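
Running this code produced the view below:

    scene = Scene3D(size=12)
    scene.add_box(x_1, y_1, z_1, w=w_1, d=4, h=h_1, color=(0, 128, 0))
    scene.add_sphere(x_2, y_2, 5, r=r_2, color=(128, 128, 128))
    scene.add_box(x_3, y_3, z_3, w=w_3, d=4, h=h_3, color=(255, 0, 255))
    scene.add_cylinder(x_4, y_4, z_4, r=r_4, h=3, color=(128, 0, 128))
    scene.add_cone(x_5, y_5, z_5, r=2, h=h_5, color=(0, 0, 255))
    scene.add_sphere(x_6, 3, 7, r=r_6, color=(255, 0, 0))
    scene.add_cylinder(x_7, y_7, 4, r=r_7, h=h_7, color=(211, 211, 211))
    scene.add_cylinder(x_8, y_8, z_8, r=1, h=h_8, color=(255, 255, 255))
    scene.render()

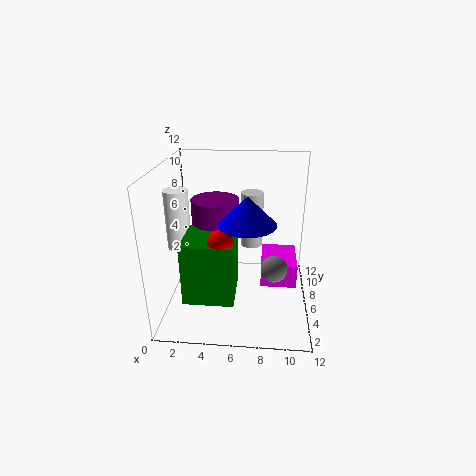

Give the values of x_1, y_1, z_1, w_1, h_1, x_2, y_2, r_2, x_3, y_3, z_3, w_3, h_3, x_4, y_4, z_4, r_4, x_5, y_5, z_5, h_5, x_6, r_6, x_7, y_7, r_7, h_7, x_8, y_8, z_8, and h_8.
x_1 = 2, y_1 = 2, z_1 = 2, w_1 = 4, h_1 = 5, x_2 = 9, y_2 = 3, r_2 = 1, x_3 = 8, y_3 = 5, z_3 = 2, w_3 = 3, h_3 = 2, x_4 = 4, y_4 = 7, z_4 = 6, r_4 = 2, x_5 = 7, y_5 = 2, z_5 = 9, h_5 = 2, x_6 = 5, r_6 = 1, x_7 = 7, y_7 = 9, r_7 = 1, h_7 = 5, x_8 = 1, y_8 = 6, z_8 = 5, h_8 = 5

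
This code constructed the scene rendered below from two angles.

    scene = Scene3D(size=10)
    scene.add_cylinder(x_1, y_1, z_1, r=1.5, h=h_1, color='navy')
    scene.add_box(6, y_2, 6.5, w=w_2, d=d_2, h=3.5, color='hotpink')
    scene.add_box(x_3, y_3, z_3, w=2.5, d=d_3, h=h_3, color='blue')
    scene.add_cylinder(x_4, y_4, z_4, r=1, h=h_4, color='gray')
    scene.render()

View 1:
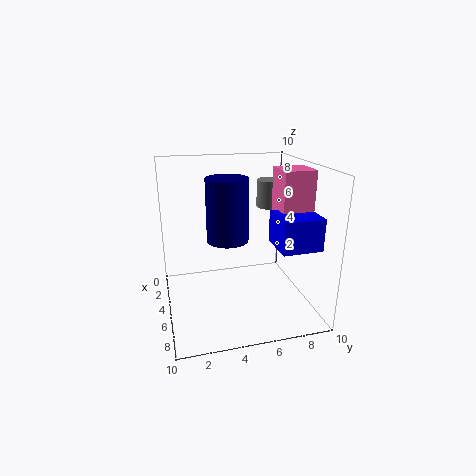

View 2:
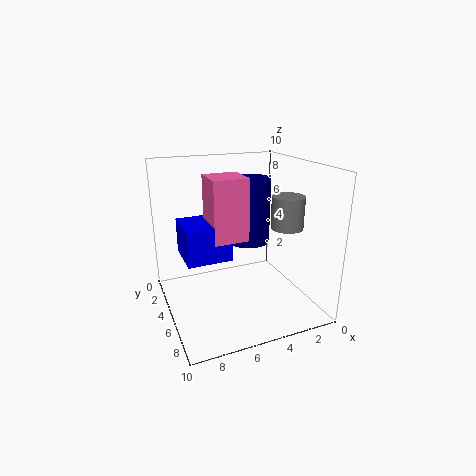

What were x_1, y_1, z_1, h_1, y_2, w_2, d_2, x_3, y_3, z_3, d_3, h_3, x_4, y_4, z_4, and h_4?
x_1 = 4, y_1 = 4.5, z_1 = 4.5, h_1 = 4.5, y_2 = 7, w_2 = 2, d_2 = 2, x_3 = 7, y_3 = 6.5, z_3 = 5.5, d_3 = 2.5, h_3 = 2, x_4 = 3, y_4 = 8, z_4 = 6.5, h_4 = 2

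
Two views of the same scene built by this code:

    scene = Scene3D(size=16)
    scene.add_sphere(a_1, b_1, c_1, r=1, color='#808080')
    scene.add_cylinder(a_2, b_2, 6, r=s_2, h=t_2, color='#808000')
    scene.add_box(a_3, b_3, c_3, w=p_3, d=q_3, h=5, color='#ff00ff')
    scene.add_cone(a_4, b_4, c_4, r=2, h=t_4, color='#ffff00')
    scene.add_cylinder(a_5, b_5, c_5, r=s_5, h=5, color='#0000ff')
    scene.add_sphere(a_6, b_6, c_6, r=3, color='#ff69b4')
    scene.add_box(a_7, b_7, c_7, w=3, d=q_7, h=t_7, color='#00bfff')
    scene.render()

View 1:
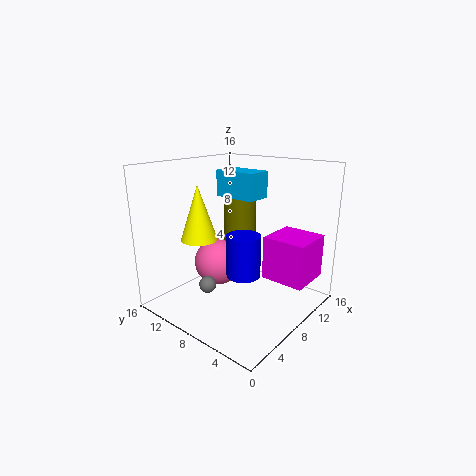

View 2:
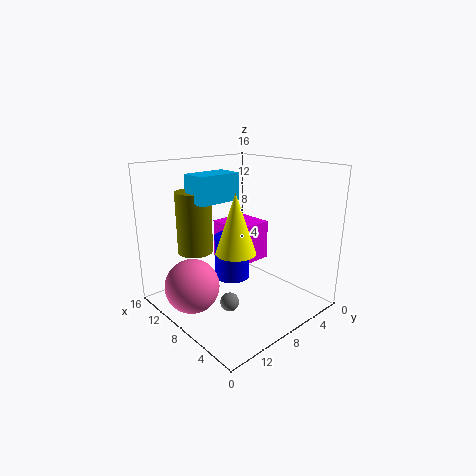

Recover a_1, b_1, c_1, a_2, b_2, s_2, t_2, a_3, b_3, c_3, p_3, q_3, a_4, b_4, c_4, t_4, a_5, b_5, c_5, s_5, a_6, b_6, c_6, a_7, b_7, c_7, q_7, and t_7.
a_1 = 6, b_1 = 11, c_1 = 2, a_2 = 12, b_2 = 11, s_2 = 2, t_2 = 7, a_3 = 10, b_3 = 1, c_3 = 3, p_3 = 5, q_3 = 5, a_4 = 5, b_4 = 11, c_4 = 8, t_4 = 6, a_5 = 9, b_5 = 8, c_5 = 3, s_5 = 2, a_6 = 10, b_6 = 13, c_6 = 3, a_7 = 9, b_7 = 7, c_7 = 12, q_7 = 5, t_7 = 3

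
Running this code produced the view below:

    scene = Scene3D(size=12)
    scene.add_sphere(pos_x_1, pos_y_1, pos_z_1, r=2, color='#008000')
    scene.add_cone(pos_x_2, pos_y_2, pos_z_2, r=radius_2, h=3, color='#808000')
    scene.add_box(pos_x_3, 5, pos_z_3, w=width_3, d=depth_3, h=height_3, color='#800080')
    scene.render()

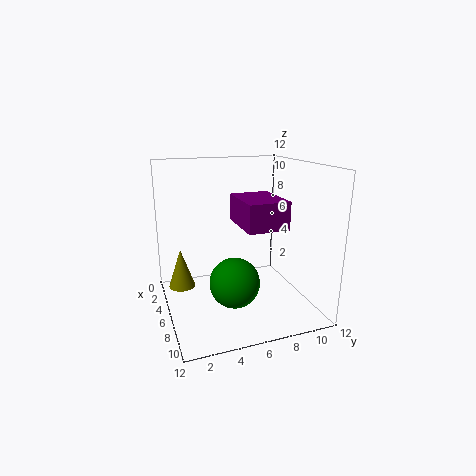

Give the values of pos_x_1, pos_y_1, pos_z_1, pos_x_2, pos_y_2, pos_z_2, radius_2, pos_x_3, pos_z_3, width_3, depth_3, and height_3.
pos_x_1 = 8, pos_y_1 = 5, pos_z_1 = 3, pos_x_2 = 7, pos_y_2 = 1, pos_z_2 = 3, radius_2 = 1, pos_x_3 = 7, pos_z_3 = 8, width_3 = 4, depth_3 = 3, height_3 = 2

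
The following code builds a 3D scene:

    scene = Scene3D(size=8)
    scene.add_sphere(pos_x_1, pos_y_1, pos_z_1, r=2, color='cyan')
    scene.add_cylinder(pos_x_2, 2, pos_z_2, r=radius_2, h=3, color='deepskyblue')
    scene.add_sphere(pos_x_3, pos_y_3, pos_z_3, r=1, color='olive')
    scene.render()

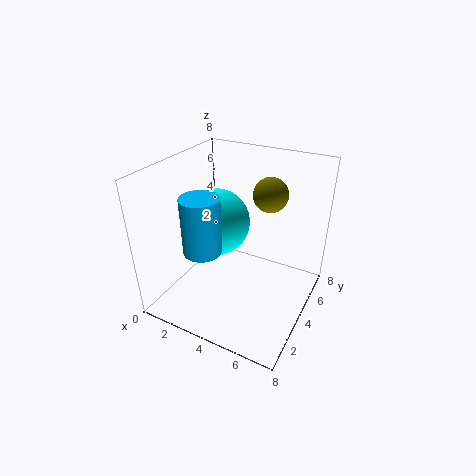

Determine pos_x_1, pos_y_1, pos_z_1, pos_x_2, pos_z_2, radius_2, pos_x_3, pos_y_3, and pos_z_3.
pos_x_1 = 2, pos_y_1 = 5, pos_z_1 = 4, pos_x_2 = 3, pos_z_2 = 4, radius_2 = 1, pos_x_3 = 5, pos_y_3 = 6, pos_z_3 = 6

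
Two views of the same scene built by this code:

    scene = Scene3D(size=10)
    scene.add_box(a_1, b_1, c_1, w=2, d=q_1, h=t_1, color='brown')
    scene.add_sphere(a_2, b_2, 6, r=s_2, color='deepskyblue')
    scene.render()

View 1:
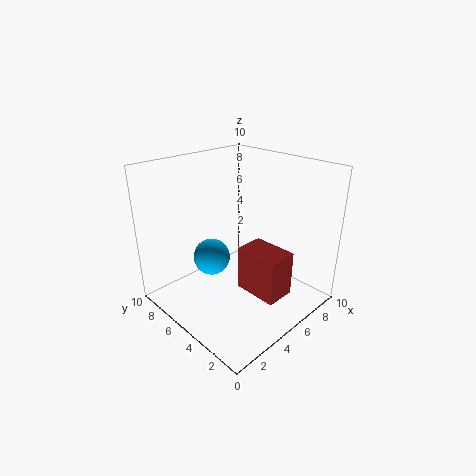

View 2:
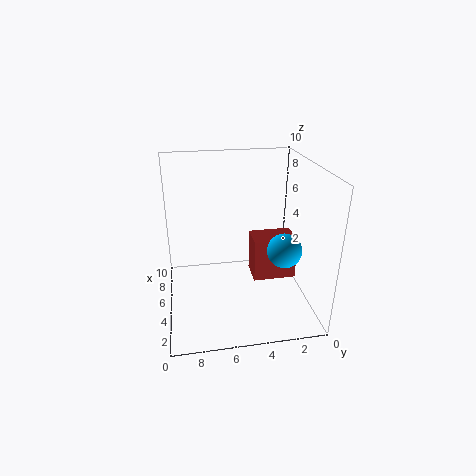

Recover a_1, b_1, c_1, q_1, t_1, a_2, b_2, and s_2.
a_1 = 4; b_1 = 1; c_1 = 2; q_1 = 3; t_1 = 3; a_2 = 1; b_2 = 3; s_2 = 1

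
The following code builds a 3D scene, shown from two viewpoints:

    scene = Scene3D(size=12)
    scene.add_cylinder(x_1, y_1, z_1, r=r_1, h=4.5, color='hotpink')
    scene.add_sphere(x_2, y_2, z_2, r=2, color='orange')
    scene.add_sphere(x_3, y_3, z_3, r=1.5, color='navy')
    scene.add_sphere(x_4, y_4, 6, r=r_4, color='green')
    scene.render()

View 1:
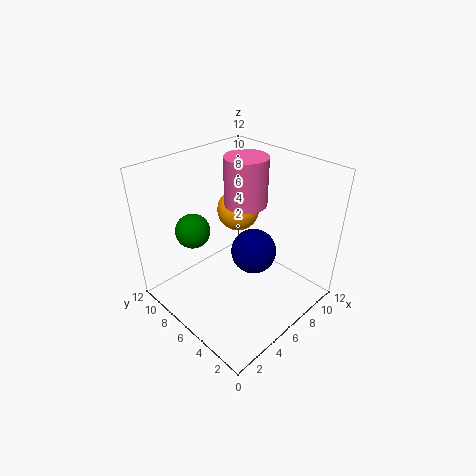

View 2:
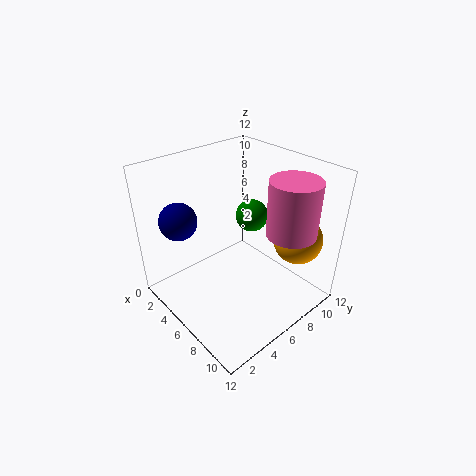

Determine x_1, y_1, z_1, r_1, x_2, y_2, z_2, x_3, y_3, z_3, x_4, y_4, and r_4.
x_1 = 9.5; y_1 = 8.5; z_1 = 7; r_1 = 2; x_2 = 9.5; y_2 = 9.5; z_2 = 6; x_3 = 3.5; y_3 = 2; z_3 = 8; x_4 = 4; y_4 = 9.5; r_4 = 1.5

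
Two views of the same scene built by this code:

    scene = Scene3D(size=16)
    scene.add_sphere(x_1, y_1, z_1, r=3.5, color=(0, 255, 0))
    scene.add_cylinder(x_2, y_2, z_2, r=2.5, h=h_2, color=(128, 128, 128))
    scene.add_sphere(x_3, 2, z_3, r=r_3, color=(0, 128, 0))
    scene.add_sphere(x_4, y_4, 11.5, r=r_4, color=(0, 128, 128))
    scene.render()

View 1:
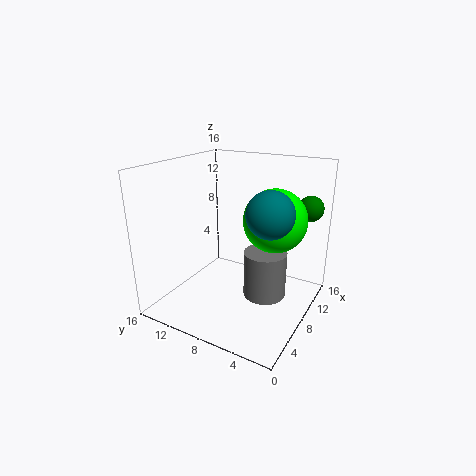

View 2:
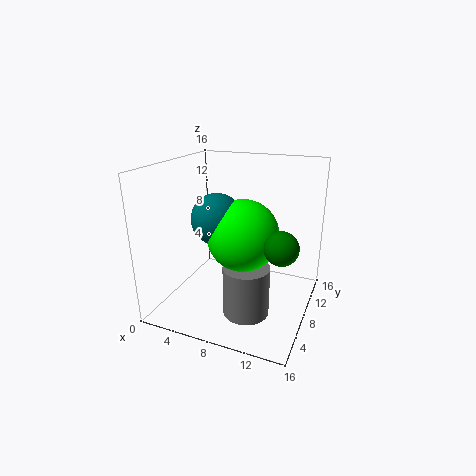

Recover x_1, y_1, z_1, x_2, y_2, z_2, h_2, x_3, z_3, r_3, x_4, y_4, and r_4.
x_1 = 10, y_1 = 4.5, z_1 = 10, x_2 = 10, y_2 = 5.5, z_2 = 0.5, h_2 = 5.5, x_3 = 14.5, z_3 = 10.5, r_3 = 1.5, x_4 = 7.5, y_4 = 4, r_4 = 2.5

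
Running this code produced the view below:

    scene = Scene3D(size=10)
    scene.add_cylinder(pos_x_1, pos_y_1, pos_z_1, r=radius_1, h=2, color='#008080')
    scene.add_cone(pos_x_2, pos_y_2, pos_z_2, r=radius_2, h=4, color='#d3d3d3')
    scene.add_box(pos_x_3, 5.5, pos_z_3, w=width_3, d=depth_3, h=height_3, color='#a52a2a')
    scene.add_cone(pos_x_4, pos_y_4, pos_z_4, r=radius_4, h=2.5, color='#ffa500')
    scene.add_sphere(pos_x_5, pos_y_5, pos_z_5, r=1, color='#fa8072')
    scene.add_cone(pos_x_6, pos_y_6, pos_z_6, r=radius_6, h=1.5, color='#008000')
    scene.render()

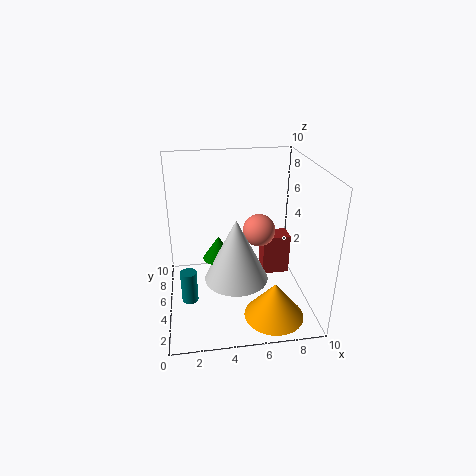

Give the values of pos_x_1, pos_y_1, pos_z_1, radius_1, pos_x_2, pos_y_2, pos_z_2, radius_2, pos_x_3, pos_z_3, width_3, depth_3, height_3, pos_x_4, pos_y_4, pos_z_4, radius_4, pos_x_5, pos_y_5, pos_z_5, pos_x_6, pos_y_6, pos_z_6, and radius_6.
pos_x_1 = 1.5
pos_y_1 = 2
pos_z_1 = 2.5
radius_1 = 0.5
pos_x_2 = 4.5
pos_y_2 = 2.5
pos_z_2 = 3.5
radius_2 = 2
pos_x_3 = 7
pos_z_3 = 1.5
width_3 = 2
depth_3 = 1.5
height_3 = 3
pos_x_4 = 7
pos_y_4 = 2
pos_z_4 = 0.5
radius_4 = 2
pos_x_5 = 6
pos_y_5 = 3
pos_z_5 = 6.5
pos_x_6 = 3.5
pos_y_6 = 3.5
pos_z_6 = 4.5
radius_6 = 1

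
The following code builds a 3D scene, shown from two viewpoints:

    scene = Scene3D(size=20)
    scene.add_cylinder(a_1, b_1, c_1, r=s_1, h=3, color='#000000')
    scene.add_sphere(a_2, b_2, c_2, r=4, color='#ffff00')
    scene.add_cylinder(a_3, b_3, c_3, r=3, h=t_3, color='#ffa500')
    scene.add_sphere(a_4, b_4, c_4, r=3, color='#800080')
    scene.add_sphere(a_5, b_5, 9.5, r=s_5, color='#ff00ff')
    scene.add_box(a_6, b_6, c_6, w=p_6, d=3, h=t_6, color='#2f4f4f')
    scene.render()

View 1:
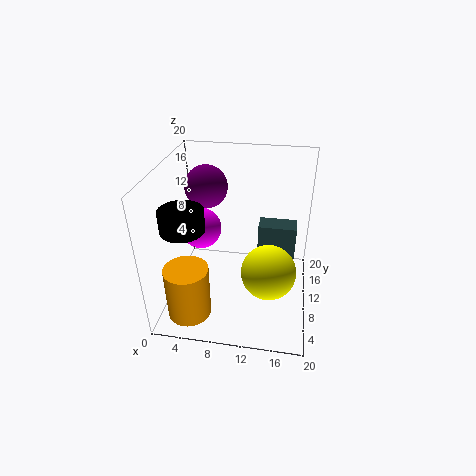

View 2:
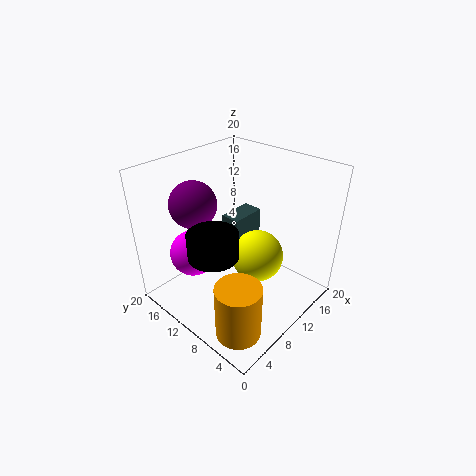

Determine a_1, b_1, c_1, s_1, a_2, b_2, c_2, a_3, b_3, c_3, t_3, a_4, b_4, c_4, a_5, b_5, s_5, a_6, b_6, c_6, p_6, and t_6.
a_1 = 3, b_1 = 7.5, c_1 = 12, s_1 = 3, a_2 = 14.5, b_2 = 10, c_2 = 4.5, a_3 = 4, b_3 = 4.5, c_3 = 0.5, t_3 = 7.5, a_4 = 5, b_4 = 13, c_4 = 16, a_5 = 4, b_5 = 12.5, s_5 = 3, a_6 = 12.5, b_6 = 12.5, c_6 = 5.5, p_6 = 5.5, t_6 = 5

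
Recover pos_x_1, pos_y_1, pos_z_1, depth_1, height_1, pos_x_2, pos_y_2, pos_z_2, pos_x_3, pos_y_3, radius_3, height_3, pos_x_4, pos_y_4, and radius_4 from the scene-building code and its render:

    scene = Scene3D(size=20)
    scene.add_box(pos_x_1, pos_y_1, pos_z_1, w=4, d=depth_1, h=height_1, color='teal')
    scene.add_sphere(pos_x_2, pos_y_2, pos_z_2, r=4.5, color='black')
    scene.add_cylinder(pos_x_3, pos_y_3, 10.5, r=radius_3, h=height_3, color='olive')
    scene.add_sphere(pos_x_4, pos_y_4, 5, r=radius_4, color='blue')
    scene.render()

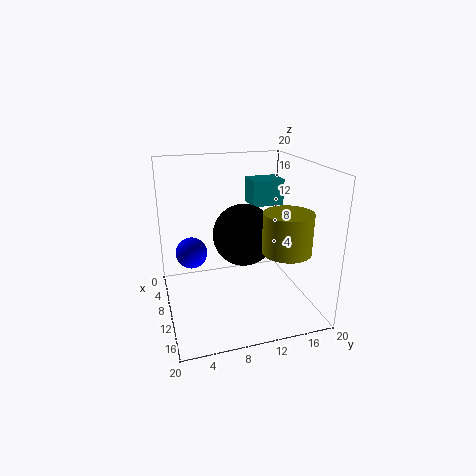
pos_x_1 = 1; pos_y_1 = 14; pos_z_1 = 12.5; depth_1 = 5; height_1 = 4; pos_x_2 = 8; pos_y_2 = 11.5; pos_z_2 = 9.5; pos_x_3 = 17; pos_y_3 = 14; radius_3 = 3; height_3 = 5; pos_x_4 = 2.5; pos_y_4 = 4.5; radius_4 = 2.5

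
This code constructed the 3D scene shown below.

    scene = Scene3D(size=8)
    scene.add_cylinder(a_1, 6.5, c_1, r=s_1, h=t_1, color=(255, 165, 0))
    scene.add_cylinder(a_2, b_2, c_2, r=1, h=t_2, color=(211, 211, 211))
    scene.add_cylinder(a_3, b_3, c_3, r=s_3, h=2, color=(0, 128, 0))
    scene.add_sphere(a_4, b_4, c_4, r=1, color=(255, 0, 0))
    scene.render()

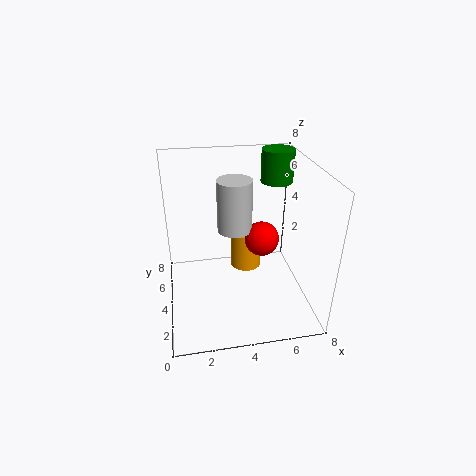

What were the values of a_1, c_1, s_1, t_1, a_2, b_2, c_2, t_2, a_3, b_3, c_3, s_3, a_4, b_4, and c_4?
a_1 = 5; c_1 = 0.5; s_1 = 1; t_1 = 2.5; a_2 = 4; b_2 = 5; c_2 = 4; t_2 = 3; a_3 = 7; b_3 = 7; c_3 = 6; s_3 = 1; a_4 = 5.5; b_4 = 4.5; c_4 = 3.5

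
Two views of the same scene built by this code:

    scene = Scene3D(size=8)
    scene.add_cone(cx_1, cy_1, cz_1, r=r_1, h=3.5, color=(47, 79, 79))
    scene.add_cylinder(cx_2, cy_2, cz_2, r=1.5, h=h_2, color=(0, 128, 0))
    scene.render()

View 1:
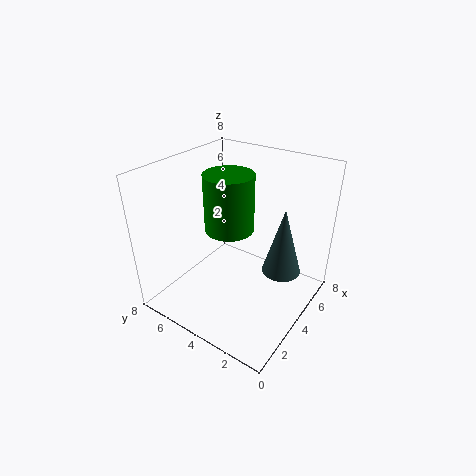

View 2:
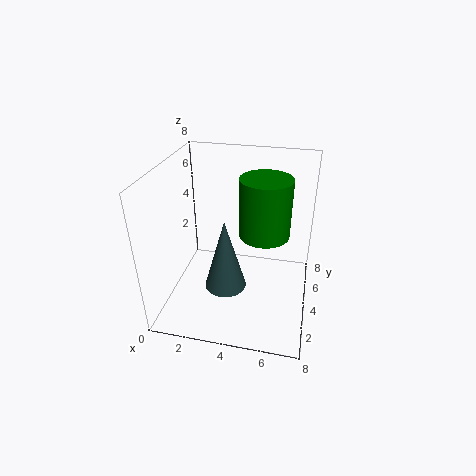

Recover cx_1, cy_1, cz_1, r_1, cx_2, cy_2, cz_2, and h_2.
cx_1 = 4, cy_1 = 1.25, cz_1 = 3, r_1 = 1, cx_2 = 5.25, cy_2 = 5.5, cz_2 = 3.5, h_2 = 3.5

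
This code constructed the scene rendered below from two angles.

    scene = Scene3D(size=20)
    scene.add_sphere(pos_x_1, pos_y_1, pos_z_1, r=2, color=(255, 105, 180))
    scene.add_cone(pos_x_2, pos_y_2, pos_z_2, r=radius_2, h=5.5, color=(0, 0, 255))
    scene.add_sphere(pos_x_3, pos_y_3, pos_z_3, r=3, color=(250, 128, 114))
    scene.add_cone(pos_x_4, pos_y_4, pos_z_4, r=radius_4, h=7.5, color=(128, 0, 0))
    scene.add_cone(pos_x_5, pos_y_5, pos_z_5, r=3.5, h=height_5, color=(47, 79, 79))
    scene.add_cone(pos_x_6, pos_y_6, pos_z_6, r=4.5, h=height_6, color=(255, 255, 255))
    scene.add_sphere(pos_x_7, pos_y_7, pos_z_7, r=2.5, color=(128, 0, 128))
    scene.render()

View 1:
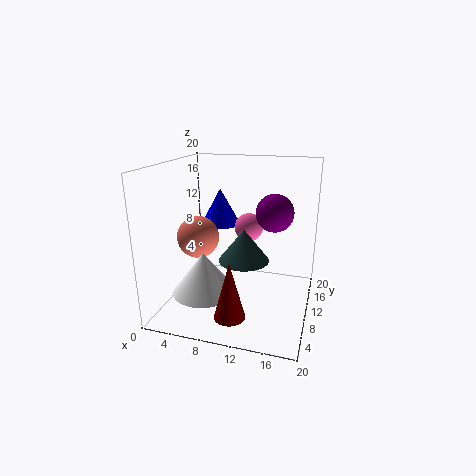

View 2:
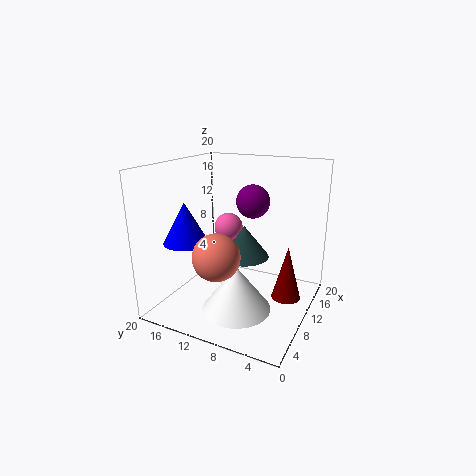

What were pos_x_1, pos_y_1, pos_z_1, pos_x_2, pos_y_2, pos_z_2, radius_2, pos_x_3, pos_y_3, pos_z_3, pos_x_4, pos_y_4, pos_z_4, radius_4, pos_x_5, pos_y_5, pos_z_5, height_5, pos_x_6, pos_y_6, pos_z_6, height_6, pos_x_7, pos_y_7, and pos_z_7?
pos_x_1 = 11
pos_y_1 = 12
pos_z_1 = 11
pos_x_2 = 5.5
pos_y_2 = 15.5
pos_z_2 = 10
radius_2 = 3
pos_x_3 = 4
pos_y_3 = 10
pos_z_3 = 9.5
pos_x_4 = 11
pos_y_4 = 3
pos_z_4 = 2
radius_4 = 2
pos_x_5 = 11
pos_y_5 = 9.5
pos_z_5 = 7
height_5 = 4.5
pos_x_6 = 5.5
pos_y_6 = 8
pos_z_6 = 2
height_6 = 6
pos_x_7 = 15
pos_y_7 = 10
pos_z_7 = 14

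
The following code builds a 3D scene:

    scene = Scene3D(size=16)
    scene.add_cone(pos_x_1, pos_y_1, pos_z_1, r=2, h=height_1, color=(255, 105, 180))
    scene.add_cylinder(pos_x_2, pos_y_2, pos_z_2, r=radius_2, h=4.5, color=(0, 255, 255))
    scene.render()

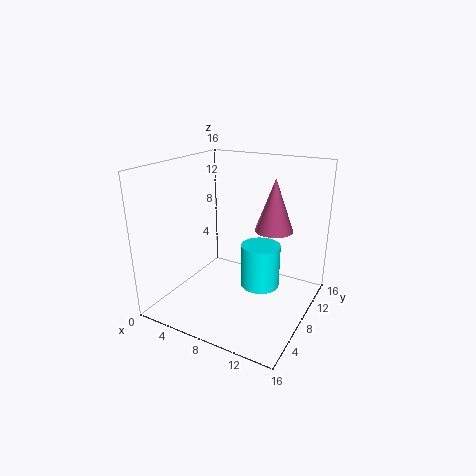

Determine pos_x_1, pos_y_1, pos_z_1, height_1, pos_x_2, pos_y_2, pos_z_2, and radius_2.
pos_x_1 = 12, pos_y_1 = 8.5, pos_z_1 = 9.5, height_1 = 5.5, pos_x_2 = 11.5, pos_y_2 = 6.5, pos_z_2 = 4, radius_2 = 2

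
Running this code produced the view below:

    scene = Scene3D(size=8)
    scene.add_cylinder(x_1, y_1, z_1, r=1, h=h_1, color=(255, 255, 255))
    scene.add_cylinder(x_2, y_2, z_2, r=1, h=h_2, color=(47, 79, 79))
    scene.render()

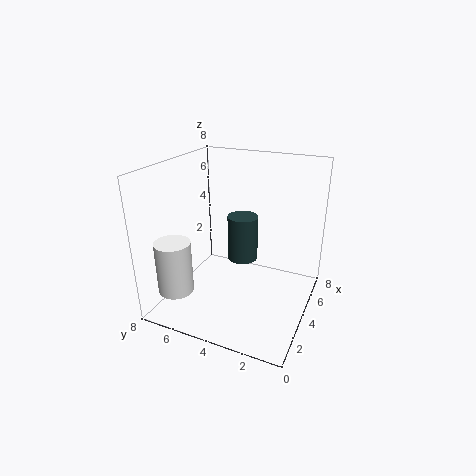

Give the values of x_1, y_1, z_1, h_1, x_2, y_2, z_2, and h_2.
x_1 = 2, y_1 = 7, z_1 = 1, h_1 = 3, x_2 = 7, y_2 = 5, z_2 = 1, h_2 = 3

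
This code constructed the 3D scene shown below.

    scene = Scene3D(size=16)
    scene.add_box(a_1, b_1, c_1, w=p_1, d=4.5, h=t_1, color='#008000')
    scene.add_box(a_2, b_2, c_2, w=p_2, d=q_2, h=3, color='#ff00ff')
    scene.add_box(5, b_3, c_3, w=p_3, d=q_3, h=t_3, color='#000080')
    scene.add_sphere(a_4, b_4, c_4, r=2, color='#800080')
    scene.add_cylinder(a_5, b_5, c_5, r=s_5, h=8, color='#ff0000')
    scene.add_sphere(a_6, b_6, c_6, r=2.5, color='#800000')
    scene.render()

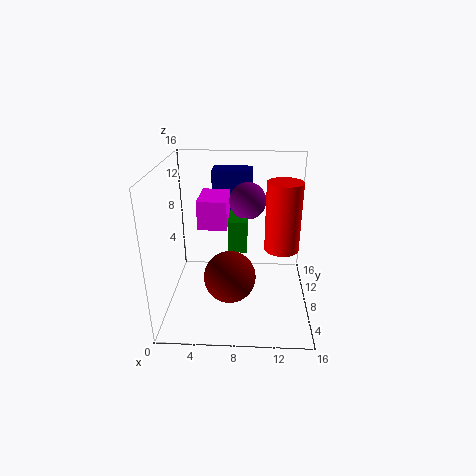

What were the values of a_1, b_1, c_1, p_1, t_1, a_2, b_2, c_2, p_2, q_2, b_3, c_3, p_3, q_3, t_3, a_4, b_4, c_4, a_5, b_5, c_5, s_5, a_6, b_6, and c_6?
a_1 = 7, b_1 = 6.5, c_1 = 7, p_1 = 2, t_1 = 3.5, a_2 = 4, b_2 = 5.5, c_2 = 10, p_2 = 3, q_2 = 4.5, b_3 = 10, c_3 = 9.5, p_3 = 4.5, q_3 = 2.5, t_3 = 5.5, a_4 = 9, b_4 = 9, c_4 = 12, a_5 = 13, b_5 = 9.5, c_5 = 6, s_5 = 2, a_6 = 7.5, b_6 = 2.5, c_6 = 6.5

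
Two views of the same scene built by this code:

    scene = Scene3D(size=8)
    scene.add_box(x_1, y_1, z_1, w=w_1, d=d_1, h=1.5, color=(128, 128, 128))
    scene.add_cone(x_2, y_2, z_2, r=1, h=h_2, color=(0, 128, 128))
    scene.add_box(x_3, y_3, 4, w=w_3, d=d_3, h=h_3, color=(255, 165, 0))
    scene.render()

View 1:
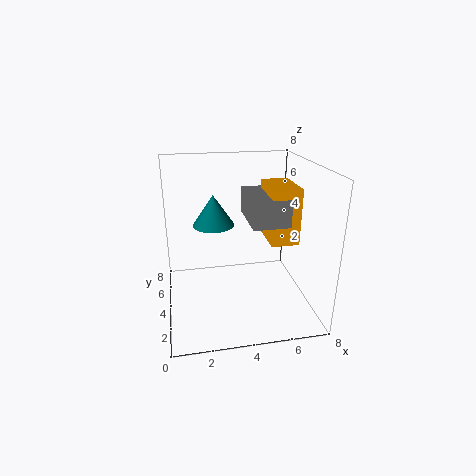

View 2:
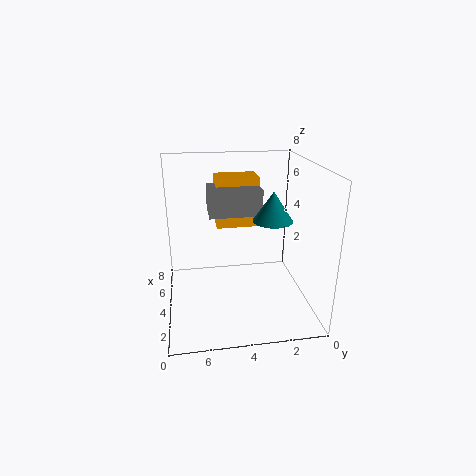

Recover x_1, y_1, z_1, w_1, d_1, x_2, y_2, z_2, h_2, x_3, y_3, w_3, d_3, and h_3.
x_1 = 4.5; y_1 = 2.5; z_1 = 5; w_1 = 2; d_1 = 3; x_2 = 2.5; y_2 = 2.5; z_2 = 5.5; h_2 = 1.5; x_3 = 5.5; y_3 = 2.5; w_3 = 1.5; d_3 = 2.5; h_3 = 3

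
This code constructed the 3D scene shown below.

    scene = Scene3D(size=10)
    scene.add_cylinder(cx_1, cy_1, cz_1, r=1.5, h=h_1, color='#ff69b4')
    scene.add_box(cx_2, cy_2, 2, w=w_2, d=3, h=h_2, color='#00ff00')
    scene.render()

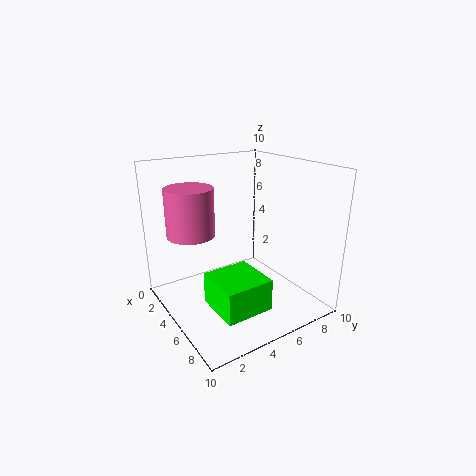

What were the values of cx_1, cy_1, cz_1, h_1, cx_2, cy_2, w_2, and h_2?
cx_1 = 5; cy_1 = 1.5; cz_1 = 6; h_1 = 3; cx_2 = 6.5; cy_2 = 1.5; w_2 = 3; h_2 = 2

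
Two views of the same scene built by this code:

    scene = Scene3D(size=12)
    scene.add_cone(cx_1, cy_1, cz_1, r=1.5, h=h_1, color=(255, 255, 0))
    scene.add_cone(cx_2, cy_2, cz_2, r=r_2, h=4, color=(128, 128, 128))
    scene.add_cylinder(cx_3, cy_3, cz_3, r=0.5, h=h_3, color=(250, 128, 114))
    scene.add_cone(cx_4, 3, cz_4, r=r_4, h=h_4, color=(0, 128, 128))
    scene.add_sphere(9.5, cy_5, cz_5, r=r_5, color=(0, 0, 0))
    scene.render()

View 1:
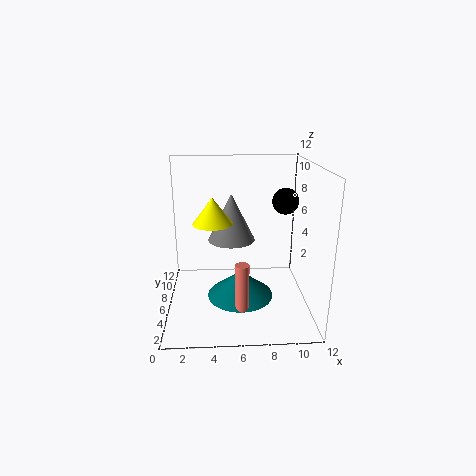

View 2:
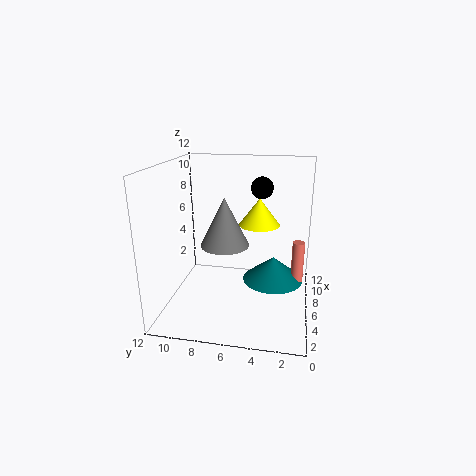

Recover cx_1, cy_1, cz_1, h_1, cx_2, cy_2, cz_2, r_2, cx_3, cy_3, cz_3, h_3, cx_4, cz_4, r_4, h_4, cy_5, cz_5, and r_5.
cx_1 = 4, cy_1 = 4, cz_1 = 8, h_1 = 2, cx_2 = 5.5, cy_2 = 7, cz_2 = 5.5, r_2 = 2, cx_3 = 6, cy_3 = 1, cz_3 = 2.5, h_3 = 3.5, cx_4 = 6, cz_4 = 2.5, r_4 = 2.5, h_4 = 2, cy_5 = 4.5, cz_5 = 9.5, r_5 = 1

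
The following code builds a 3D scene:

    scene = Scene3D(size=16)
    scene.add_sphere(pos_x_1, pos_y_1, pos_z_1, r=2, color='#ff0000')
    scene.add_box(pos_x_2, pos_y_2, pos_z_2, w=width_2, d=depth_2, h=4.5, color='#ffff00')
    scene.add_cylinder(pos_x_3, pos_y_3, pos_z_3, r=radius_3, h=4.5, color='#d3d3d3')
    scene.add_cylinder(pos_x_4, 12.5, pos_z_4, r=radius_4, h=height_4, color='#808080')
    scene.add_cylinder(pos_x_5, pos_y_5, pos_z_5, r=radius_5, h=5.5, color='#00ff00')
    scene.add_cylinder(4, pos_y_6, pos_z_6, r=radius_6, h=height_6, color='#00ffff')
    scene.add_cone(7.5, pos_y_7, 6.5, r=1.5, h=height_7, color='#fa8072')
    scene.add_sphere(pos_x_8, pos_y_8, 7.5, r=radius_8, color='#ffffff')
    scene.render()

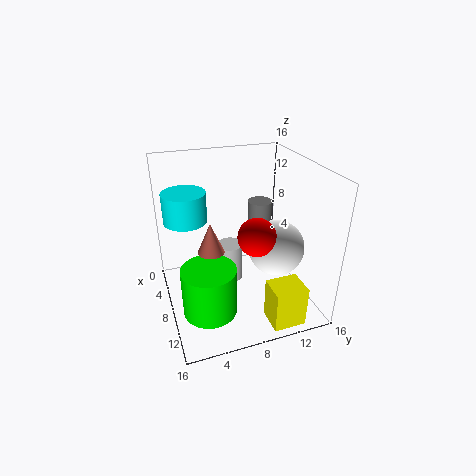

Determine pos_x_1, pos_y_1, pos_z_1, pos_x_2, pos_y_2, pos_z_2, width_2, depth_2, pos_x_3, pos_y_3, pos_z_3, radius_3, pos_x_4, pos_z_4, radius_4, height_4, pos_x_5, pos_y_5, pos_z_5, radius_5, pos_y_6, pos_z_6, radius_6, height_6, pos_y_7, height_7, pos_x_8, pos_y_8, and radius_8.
pos_x_1 = 11
pos_y_1 = 9
pos_z_1 = 9.5
pos_x_2 = 12.5
pos_y_2 = 9.5
pos_z_2 = 0.5
width_2 = 3
depth_2 = 3.5
pos_x_3 = 6.5
pos_y_3 = 7.5
pos_z_3 = 2
radius_3 = 1.5
pos_x_4 = 3.5
pos_z_4 = 5
radius_4 = 1.5
height_4 = 5
pos_x_5 = 10
pos_y_5 = 4
pos_z_5 = 0.5
radius_5 = 3
pos_y_6 = 3
pos_z_6 = 9
radius_6 = 2.5
height_6 = 3.5
pos_y_7 = 5
height_7 = 3.5
pos_x_8 = 10.5
pos_y_8 = 11.5
radius_8 = 3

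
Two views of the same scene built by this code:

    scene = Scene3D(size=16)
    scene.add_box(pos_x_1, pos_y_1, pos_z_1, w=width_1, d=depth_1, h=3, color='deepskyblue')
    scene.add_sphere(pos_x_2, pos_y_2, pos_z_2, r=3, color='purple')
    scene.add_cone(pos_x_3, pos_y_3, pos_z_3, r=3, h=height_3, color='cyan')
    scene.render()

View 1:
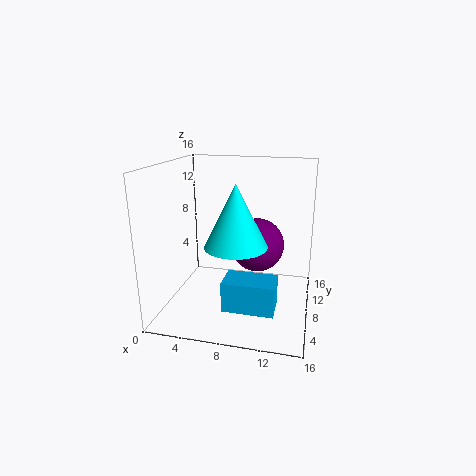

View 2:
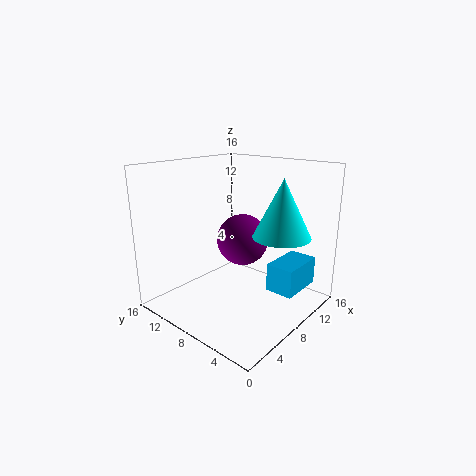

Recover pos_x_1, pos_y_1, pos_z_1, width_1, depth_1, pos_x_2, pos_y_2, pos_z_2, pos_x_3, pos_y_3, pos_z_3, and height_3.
pos_x_1 = 8; pos_y_1 = 1; pos_z_1 = 3; width_1 = 5; depth_1 = 3; pos_x_2 = 10; pos_y_2 = 9; pos_z_2 = 7; pos_x_3 = 9; pos_y_3 = 3; pos_z_3 = 9; height_3 = 6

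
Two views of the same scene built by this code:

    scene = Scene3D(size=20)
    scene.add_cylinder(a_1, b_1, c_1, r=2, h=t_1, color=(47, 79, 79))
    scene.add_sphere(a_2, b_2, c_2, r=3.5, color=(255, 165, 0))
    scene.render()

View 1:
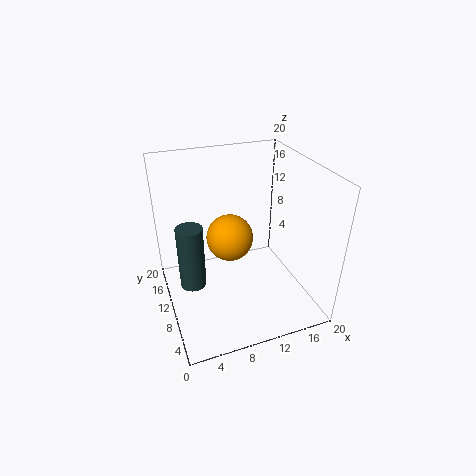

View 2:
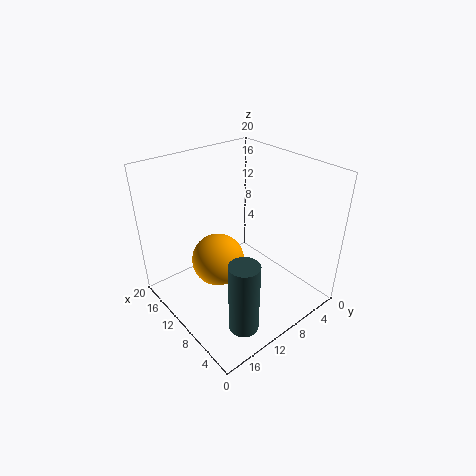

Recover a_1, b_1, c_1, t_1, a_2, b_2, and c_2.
a_1 = 4
b_1 = 14
c_1 = 0.5
t_1 = 10
a_2 = 10
b_2 = 13.5
c_2 = 8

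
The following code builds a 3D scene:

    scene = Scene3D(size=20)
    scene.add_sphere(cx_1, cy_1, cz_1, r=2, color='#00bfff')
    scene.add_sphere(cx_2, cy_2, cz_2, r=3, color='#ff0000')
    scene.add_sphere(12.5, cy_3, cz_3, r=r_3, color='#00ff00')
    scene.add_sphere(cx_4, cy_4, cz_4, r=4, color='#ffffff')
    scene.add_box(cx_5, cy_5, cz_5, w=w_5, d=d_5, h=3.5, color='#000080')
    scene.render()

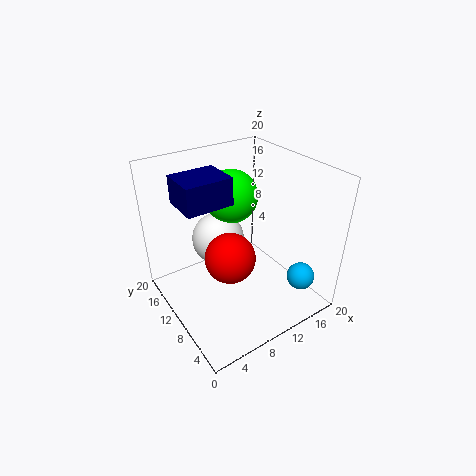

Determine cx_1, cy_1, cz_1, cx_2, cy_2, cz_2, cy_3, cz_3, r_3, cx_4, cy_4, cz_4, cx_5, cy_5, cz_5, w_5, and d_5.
cx_1 = 17.5
cy_1 = 4.5
cz_1 = 3.5
cx_2 = 5.5
cy_2 = 5
cz_2 = 11.5
cy_3 = 15.5
cz_3 = 13.5
r_3 = 4
cx_4 = 10
cy_4 = 15.5
cz_4 = 7
cx_5 = 2
cy_5 = 8
cz_5 = 16.5
w_5 = 6
d_5 = 5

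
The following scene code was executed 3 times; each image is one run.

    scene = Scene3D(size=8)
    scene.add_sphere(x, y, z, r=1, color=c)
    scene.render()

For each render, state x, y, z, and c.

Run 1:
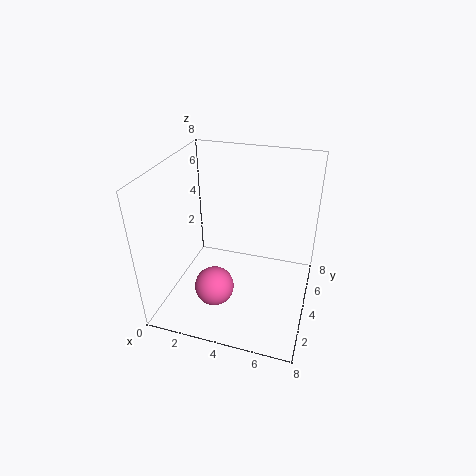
x = 3.5; y = 1.5; z = 2.5; c = 'hotpink'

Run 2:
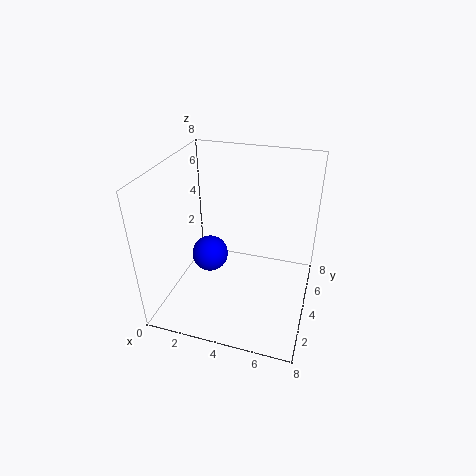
x = 2.5; y = 3.5; z = 3; c = 'blue'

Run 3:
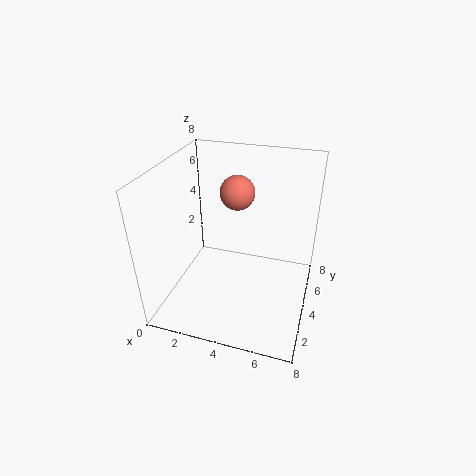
x = 3.5; y = 5.5; z = 6; c = 'salmon'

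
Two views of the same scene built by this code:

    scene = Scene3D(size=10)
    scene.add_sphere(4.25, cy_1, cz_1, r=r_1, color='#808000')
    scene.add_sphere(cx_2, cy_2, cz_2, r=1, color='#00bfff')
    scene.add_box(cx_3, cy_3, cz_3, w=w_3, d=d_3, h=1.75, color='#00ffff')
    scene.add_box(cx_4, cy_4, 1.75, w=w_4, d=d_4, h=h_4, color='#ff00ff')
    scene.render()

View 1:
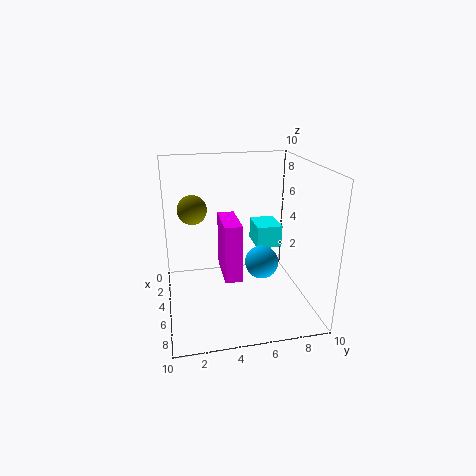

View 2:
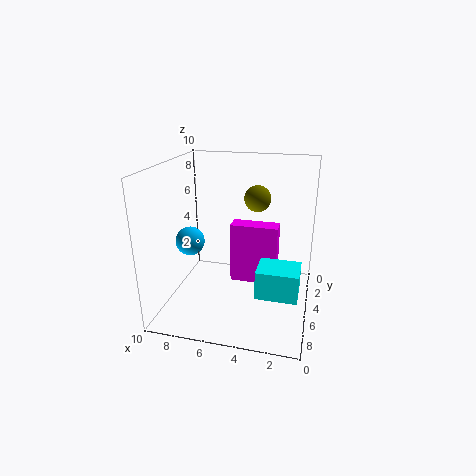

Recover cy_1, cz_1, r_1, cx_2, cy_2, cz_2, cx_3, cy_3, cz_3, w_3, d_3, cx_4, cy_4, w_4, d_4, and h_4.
cy_1 = 2, cz_1 = 7, r_1 = 1, cx_2 = 8.25, cy_2 = 5.75, cz_2 = 4.75, cx_3 = 0.5, cy_3 = 7, cz_3 = 3, w_3 = 2.5, d_3 = 2, cx_4 = 2.25, cy_4 = 4, w_4 = 3.25, d_4 = 1.25, h_4 = 4.25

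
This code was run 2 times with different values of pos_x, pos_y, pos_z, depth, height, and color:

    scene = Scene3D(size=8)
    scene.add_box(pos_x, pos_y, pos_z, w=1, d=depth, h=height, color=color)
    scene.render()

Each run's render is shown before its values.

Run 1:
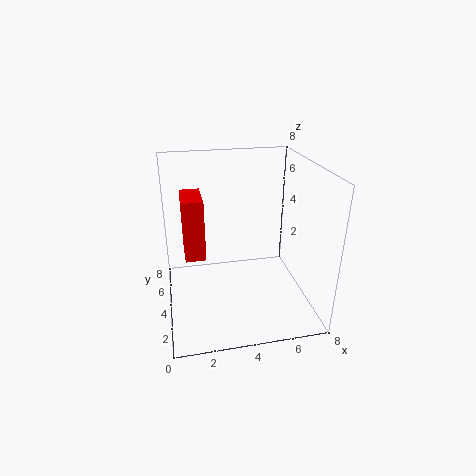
pos_x = 1, pos_y = 2, pos_z = 4, depth = 2, height = 3, color = 'red'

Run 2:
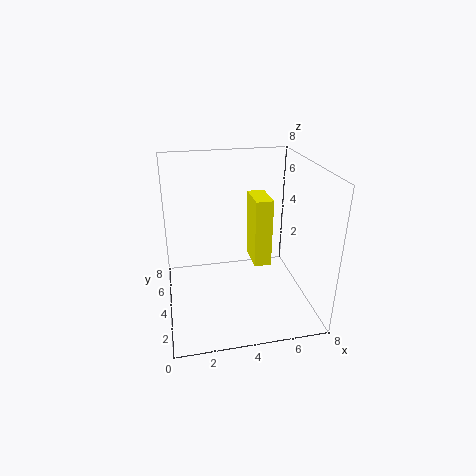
pos_x = 5, pos_y = 4, pos_z = 2, depth = 2, height = 4, color = 'yellow'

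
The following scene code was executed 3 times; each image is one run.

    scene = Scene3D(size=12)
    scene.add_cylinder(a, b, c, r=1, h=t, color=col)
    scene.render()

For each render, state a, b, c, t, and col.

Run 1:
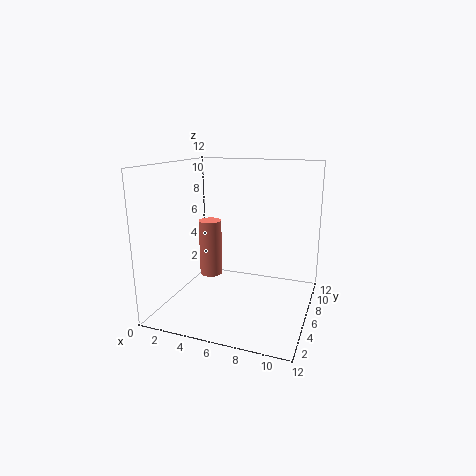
a = 3
b = 7
c = 2
t = 5
col = 'salmon'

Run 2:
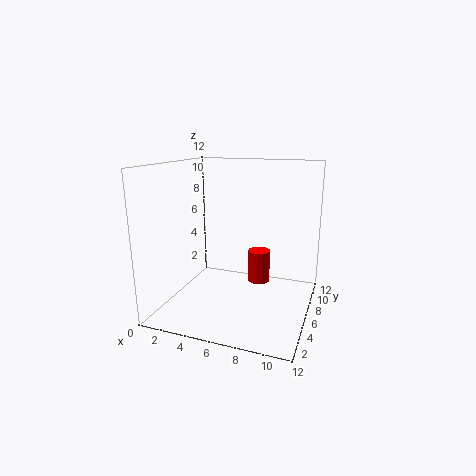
a = 7
b = 9
c = 1
t = 3
col = 'red'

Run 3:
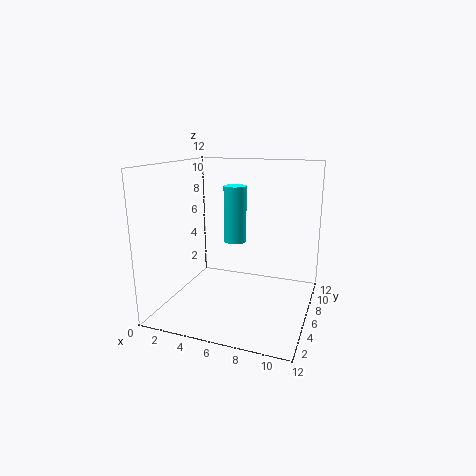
a = 5
b = 8
c = 5
t = 5
col = 'cyan'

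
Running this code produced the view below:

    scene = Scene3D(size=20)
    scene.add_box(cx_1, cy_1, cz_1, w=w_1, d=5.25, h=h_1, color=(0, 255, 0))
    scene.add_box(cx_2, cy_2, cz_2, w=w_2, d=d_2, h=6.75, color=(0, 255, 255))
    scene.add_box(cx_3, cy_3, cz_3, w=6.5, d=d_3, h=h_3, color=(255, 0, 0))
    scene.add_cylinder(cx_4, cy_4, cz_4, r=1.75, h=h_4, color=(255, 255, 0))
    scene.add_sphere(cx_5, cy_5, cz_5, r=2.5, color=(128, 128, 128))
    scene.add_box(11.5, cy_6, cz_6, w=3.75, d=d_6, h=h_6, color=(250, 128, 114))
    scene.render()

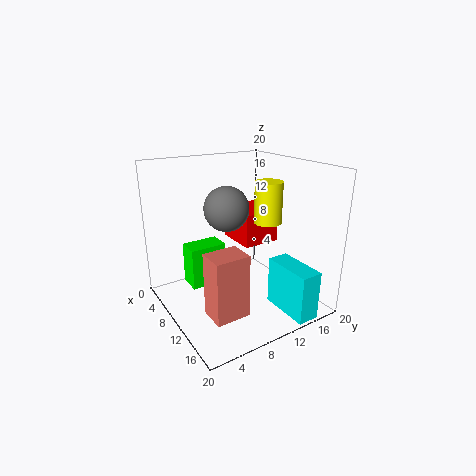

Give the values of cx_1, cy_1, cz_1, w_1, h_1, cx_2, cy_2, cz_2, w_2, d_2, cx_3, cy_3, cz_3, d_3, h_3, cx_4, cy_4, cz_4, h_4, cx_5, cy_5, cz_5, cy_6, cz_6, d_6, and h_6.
cx_1 = 4.5; cy_1 = 4; cz_1 = 2.5; w_1 = 3.25; h_1 = 6; cx_2 = 13; cy_2 = 13.25; cz_2 = 0.5; w_2 = 7; d_2 = 3; cx_3 = 2; cy_3 = 12.5; cz_3 = 7.25; d_3 = 5.75; h_3 = 5; cx_4 = 14.25; cy_4 = 11.75; cz_4 = 13.25; h_4 = 5.25; cx_5 = 15.5; cy_5 = 5; cz_5 = 16.5; cy_6 = 3.75; cz_6 = 1; d_6 = 4.75; h_6 = 8.75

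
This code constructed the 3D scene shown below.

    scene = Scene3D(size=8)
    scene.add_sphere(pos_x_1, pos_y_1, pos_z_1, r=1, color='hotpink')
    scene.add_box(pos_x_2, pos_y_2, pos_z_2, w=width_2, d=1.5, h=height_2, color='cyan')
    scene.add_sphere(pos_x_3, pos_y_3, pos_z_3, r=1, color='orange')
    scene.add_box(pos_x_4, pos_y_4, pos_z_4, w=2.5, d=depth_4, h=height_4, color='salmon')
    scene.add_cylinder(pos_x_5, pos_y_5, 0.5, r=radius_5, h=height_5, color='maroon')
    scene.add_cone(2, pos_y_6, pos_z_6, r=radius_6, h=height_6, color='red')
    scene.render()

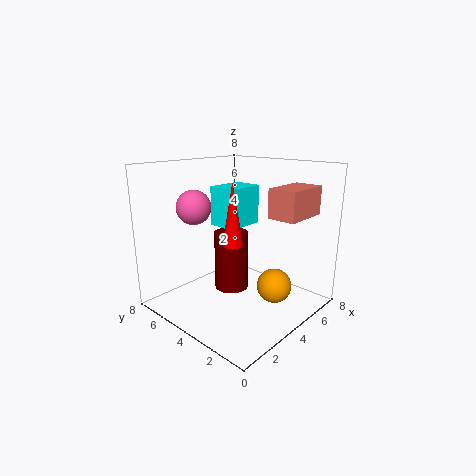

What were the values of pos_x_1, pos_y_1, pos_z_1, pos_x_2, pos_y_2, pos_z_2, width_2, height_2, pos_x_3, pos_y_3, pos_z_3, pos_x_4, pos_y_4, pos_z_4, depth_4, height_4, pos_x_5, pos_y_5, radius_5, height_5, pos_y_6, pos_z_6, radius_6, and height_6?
pos_x_1 = 3; pos_y_1 = 6.5; pos_z_1 = 5.5; pos_x_2 = 2.5; pos_y_2 = 3; pos_z_2 = 5; width_2 = 2; height_2 = 2; pos_x_3 = 5.5; pos_y_3 = 2.5; pos_z_3 = 1; pos_x_4 = 4; pos_y_4 = 0.5; pos_z_4 = 5.5; depth_4 = 1.5; height_4 = 1.5; pos_x_5 = 4.5; pos_y_5 = 5; radius_5 = 1; height_5 = 3.5; pos_y_6 = 2.5; pos_z_6 = 4.5; radius_6 = 0.5; height_6 = 3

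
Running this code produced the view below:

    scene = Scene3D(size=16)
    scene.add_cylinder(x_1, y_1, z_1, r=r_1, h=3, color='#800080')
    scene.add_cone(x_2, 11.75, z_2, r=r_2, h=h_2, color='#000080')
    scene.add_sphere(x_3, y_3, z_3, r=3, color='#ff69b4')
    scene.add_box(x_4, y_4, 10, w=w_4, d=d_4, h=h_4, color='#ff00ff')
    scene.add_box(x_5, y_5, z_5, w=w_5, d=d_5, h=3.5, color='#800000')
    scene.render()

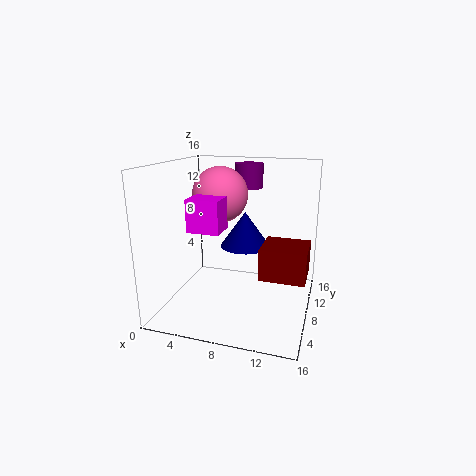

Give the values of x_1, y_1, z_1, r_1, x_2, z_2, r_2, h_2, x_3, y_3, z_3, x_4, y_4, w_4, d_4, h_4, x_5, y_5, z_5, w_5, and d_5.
x_1 = 7.5
y_1 = 14.25
z_1 = 12.5
r_1 = 1.75
x_2 = 7.75
z_2 = 5.75
r_2 = 3
h_2 = 4.25
x_3 = 6
y_3 = 8
z_3 = 12.75
x_4 = 4.5
y_4 = 2.5
w_4 = 3.25
d_4 = 2.75
h_4 = 3.25
x_5 = 10.75
y_5 = 6.25
z_5 = 4
w_5 = 5
d_5 = 4.75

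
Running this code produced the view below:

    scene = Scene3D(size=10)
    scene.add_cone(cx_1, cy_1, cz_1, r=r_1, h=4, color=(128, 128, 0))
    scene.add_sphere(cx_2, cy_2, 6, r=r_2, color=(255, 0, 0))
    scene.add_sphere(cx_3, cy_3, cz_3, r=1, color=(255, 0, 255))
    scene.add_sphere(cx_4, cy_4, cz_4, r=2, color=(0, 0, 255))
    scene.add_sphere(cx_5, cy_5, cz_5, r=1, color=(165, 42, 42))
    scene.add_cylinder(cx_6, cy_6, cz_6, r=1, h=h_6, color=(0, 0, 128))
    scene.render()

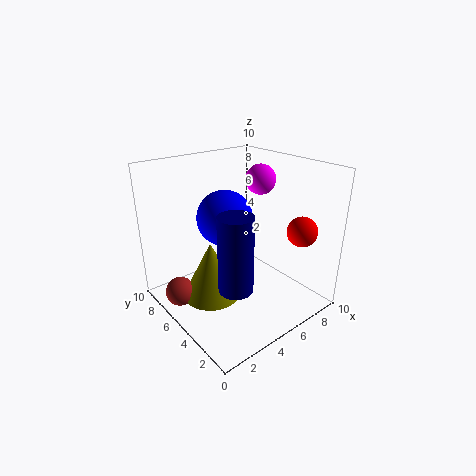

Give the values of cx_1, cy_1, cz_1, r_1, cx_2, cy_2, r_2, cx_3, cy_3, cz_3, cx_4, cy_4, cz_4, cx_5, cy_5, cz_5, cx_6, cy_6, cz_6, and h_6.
cx_1 = 3; cy_1 = 5.5; cz_1 = 1; r_1 = 2; cx_2 = 7.5; cy_2 = 1.5; r_2 = 1; cx_3 = 6.5; cy_3 = 4.5; cz_3 = 9; cx_4 = 5; cy_4 = 6.5; cz_4 = 6; cx_5 = 1; cy_5 = 6.5; cz_5 = 1.5; cx_6 = 2; cy_6 = 1.5; cz_6 = 4; h_6 = 4.5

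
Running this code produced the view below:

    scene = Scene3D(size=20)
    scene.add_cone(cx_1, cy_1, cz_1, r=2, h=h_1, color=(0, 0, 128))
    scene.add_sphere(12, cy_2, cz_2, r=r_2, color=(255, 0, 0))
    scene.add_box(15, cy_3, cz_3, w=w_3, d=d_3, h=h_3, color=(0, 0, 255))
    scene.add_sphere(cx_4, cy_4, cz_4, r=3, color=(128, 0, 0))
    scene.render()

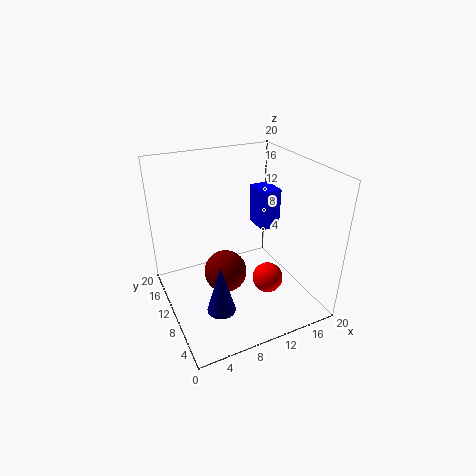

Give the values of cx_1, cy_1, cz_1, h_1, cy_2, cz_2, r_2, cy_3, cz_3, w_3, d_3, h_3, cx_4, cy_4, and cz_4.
cx_1 = 6, cy_1 = 7, cz_1 = 1, h_1 = 7, cy_2 = 5, cz_2 = 6, r_2 = 2, cy_3 = 12, cz_3 = 9, w_3 = 3, d_3 = 4, h_3 = 6, cx_4 = 8, cy_4 = 10, cz_4 = 5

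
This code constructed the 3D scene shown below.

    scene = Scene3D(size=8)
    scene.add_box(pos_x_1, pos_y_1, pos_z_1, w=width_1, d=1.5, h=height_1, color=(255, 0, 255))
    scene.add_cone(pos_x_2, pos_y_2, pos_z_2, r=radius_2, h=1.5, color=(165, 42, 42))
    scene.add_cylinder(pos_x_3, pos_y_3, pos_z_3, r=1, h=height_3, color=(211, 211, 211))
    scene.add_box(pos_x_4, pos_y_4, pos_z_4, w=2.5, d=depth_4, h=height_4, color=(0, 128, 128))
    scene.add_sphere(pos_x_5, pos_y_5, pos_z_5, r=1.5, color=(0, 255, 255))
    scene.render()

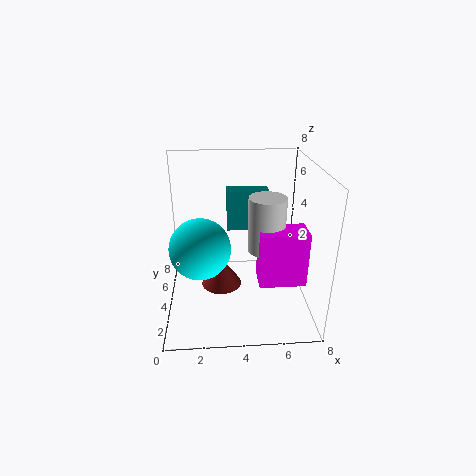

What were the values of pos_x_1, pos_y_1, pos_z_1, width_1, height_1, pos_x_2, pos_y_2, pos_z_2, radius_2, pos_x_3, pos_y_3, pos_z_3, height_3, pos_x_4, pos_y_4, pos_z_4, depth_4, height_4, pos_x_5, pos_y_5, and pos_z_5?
pos_x_1 = 5, pos_y_1 = 2, pos_z_1 = 2, width_1 = 2.5, height_1 = 3, pos_x_2 = 3, pos_y_2 = 2, pos_z_2 = 2.5, radius_2 = 1, pos_x_3 = 5.5, pos_y_3 = 3.5, pos_z_3 = 3.5, height_3 = 3, pos_x_4 = 3.5, pos_y_4 = 6, pos_z_4 = 3.5, depth_4 = 1, height_4 = 2.5, pos_x_5 = 2, pos_y_5 = 2, pos_z_5 = 4.5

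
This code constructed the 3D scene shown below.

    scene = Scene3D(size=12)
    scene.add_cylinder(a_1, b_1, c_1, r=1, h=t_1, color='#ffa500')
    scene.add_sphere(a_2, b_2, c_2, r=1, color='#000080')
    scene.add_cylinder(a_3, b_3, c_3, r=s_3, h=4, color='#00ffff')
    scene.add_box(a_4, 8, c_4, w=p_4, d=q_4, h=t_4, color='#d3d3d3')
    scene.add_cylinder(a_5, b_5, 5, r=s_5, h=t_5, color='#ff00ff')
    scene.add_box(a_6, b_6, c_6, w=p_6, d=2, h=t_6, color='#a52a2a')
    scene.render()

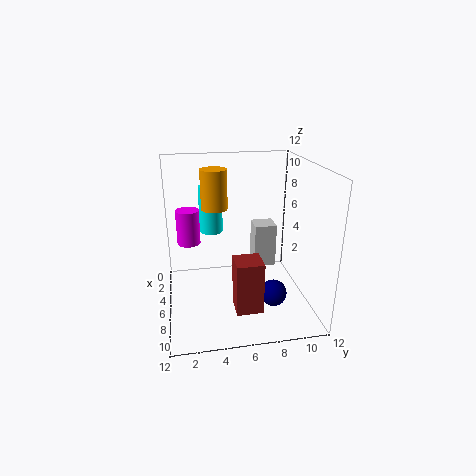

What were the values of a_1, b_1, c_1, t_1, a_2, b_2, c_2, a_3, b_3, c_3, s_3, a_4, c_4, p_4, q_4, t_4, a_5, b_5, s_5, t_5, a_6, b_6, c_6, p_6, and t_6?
a_1 = 7; b_1 = 4; c_1 = 9; t_1 = 3; a_2 = 10; b_2 = 8; c_2 = 3; a_3 = 4; b_3 = 4; c_3 = 6; s_3 = 1; a_4 = 2; c_4 = 2; p_4 = 2; q_4 = 2; t_4 = 4; a_5 = 4; b_5 = 2; s_5 = 1; t_5 = 3; a_6 = 9; b_6 = 5; c_6 = 2; p_6 = 2; t_6 = 4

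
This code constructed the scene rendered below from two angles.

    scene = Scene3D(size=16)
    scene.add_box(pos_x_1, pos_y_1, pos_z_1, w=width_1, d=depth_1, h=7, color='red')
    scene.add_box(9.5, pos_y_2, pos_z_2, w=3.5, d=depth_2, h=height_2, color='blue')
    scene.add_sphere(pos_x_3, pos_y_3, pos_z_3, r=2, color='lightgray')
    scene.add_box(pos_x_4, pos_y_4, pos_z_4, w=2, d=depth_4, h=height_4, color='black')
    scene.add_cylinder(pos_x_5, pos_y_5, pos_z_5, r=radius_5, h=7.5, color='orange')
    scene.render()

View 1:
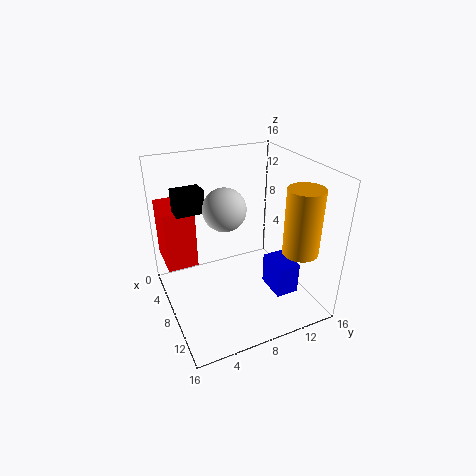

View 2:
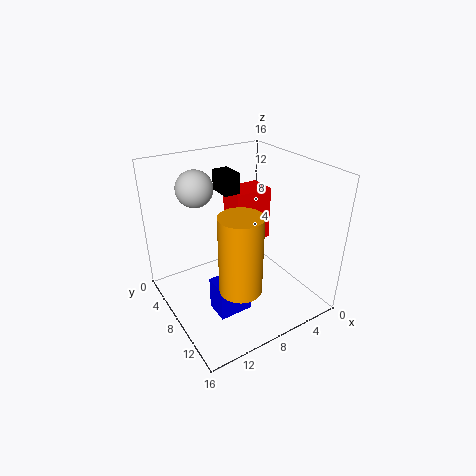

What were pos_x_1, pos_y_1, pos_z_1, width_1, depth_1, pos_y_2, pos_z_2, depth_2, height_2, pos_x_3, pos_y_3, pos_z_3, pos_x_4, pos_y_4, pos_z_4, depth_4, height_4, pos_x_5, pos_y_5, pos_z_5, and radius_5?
pos_x_1 = 0.5; pos_y_1 = 0.5; pos_z_1 = 4; width_1 = 5; depth_1 = 3.5; pos_y_2 = 10.5; pos_z_2 = 2.5; depth_2 = 2.5; height_2 = 3.5; pos_x_3 = 11.5; pos_y_3 = 5; pos_z_3 = 13.5; pos_x_4 = 5.5; pos_y_4 = 1.5; pos_z_4 = 11.5; depth_4 = 3; height_4 = 2.5; pos_x_5 = 11.5; pos_y_5 = 14; pos_z_5 = 6.5; radius_5 = 2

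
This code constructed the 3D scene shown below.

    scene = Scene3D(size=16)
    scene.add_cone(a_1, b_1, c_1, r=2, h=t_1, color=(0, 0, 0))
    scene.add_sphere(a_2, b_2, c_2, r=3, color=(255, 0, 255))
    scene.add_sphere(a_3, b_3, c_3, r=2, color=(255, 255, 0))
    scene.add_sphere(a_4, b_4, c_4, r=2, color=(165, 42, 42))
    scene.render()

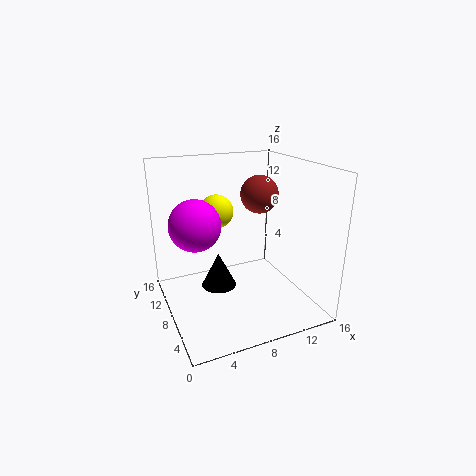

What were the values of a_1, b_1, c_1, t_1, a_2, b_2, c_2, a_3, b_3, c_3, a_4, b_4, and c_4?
a_1 = 6, b_1 = 9, c_1 = 2, t_1 = 4, a_2 = 4, b_2 = 11, c_2 = 9, a_3 = 7, b_3 = 12, c_3 = 10, a_4 = 10, b_4 = 7, c_4 = 13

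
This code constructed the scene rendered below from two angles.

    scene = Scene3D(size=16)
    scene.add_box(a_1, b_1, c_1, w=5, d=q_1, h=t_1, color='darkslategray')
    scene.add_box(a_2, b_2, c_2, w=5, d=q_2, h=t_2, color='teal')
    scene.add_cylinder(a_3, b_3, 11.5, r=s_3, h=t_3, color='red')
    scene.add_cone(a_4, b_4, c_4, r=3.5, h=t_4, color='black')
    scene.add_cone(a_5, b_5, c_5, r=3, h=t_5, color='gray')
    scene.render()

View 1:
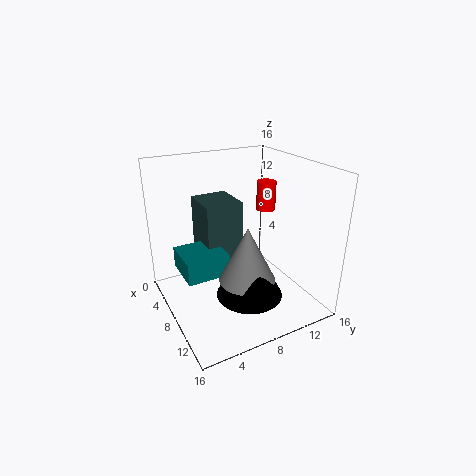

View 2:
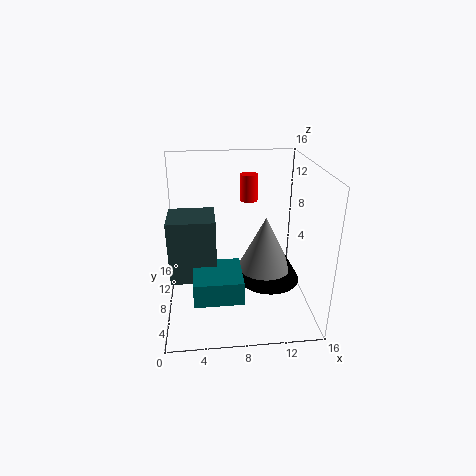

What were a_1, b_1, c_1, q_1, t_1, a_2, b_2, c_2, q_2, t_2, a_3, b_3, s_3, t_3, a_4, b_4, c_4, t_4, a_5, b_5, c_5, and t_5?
a_1 = 0.5, b_1 = 5.5, c_1 = 4, q_1 = 4.5, t_1 = 7, a_2 = 3, b_2 = 2, c_2 = 3.5, q_2 = 5, t_2 = 2.5, a_3 = 9.5, b_3 = 10.5, s_3 = 1, t_3 = 3, a_4 = 11.5, b_4 = 7.5, c_4 = 3, t_4 = 6, a_5 = 11, b_5 = 7.5, c_5 = 4.5, t_5 = 6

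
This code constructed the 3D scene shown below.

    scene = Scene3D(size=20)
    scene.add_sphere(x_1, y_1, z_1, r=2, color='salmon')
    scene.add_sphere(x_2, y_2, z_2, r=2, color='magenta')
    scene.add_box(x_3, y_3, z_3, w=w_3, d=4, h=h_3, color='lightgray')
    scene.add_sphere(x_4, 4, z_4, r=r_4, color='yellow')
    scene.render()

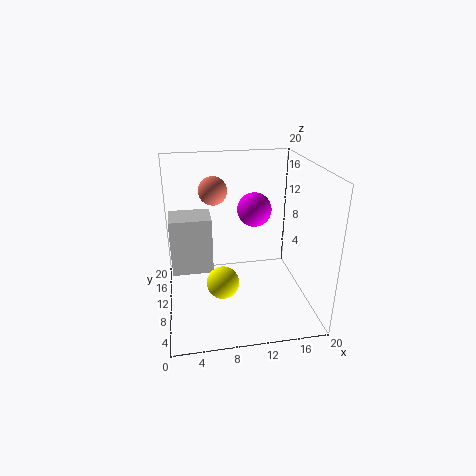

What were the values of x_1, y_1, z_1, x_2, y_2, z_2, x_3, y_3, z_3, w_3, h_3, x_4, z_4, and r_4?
x_1 = 7; y_1 = 13; z_1 = 16; x_2 = 11; y_2 = 5; z_2 = 16; x_3 = 1; y_3 = 5; z_3 = 8; w_3 = 5; h_3 = 7; x_4 = 7; z_4 = 7; r_4 = 2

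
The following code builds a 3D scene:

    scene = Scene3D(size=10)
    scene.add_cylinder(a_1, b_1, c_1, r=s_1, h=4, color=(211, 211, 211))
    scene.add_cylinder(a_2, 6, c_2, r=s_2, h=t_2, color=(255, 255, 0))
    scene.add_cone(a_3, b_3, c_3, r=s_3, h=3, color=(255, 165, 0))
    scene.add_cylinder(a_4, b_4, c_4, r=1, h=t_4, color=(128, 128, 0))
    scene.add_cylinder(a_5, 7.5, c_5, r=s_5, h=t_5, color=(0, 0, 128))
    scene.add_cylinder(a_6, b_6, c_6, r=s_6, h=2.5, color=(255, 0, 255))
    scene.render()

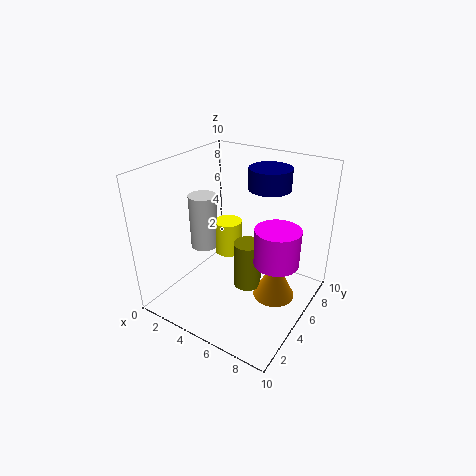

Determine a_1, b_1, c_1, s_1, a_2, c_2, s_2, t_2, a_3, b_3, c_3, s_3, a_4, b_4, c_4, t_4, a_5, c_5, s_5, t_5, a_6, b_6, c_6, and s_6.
a_1 = 2, b_1 = 5, c_1 = 3.5, s_1 = 1, a_2 = 3.5, c_2 = 3, s_2 = 1, t_2 = 2.5, a_3 = 7.5, b_3 = 6, c_3 = 0.5, s_3 = 1.5, a_4 = 5.5, b_4 = 5.5, c_4 = 1, t_4 = 3.5, a_5 = 6, c_5 = 8, s_5 = 1.5, t_5 = 1.5, a_6 = 8, b_6 = 5, c_6 = 4, s_6 = 1.5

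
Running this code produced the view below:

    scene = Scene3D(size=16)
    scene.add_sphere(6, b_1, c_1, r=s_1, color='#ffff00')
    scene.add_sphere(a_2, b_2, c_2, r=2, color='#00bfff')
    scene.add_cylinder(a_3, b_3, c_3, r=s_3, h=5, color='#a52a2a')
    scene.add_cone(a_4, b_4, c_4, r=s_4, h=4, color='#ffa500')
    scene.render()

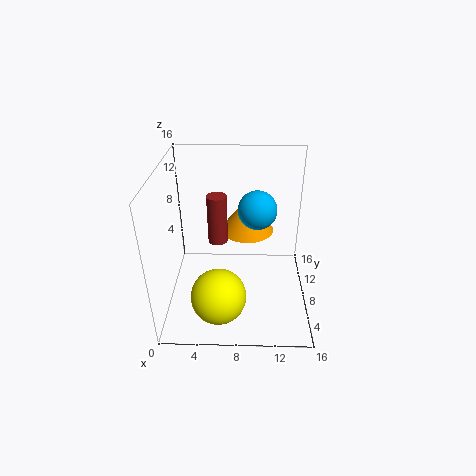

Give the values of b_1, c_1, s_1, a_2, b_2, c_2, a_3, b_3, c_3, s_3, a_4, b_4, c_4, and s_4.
b_1 = 4
c_1 = 3
s_1 = 3
a_2 = 10
b_2 = 7
c_2 = 12
a_3 = 6
b_3 = 6
c_3 = 9
s_3 = 1
a_4 = 9
b_4 = 10
c_4 = 8
s_4 = 3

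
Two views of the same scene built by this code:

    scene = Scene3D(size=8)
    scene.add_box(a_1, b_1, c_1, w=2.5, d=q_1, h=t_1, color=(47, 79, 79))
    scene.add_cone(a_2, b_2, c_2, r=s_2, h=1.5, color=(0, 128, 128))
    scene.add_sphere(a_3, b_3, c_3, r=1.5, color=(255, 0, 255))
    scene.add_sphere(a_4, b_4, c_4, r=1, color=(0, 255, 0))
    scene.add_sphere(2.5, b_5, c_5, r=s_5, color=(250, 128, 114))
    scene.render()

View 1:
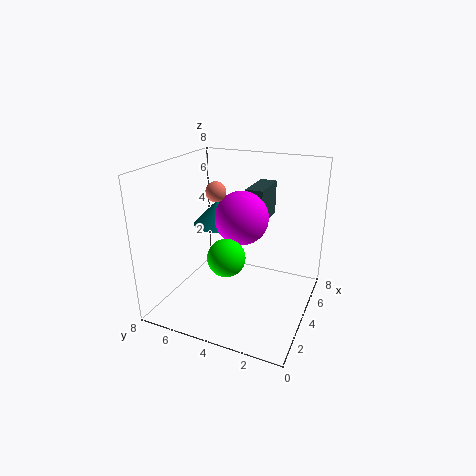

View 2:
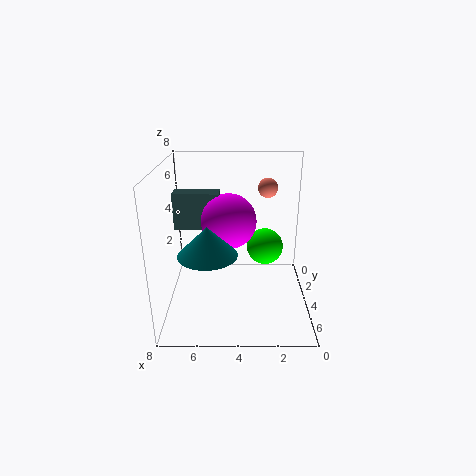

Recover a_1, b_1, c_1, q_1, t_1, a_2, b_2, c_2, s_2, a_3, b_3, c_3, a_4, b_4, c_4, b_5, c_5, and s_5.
a_1 = 5; b_1 = 3; c_1 = 4.5; q_1 = 1; t_1 = 2; a_2 = 5.5; b_2 = 6; c_2 = 4; s_2 = 1.5; a_3 = 4.5; b_3 = 4; c_3 = 5; a_4 = 2.5; b_4 = 4; c_4 = 3.5; b_5 = 4.5; c_5 = 7; s_5 = 0.5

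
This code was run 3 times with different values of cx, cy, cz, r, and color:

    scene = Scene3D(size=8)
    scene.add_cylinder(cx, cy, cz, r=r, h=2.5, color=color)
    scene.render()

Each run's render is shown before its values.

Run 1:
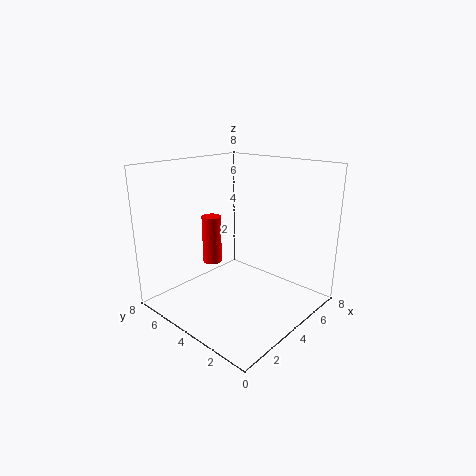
cx = 2.5
cy = 4.5
cz = 3
r = 0.5
color = 'red'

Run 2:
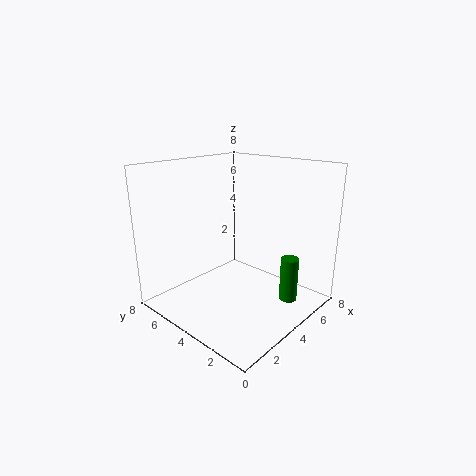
cx = 5.5
cy = 1.5
cz = 0.5
r = 0.5
color = 'green'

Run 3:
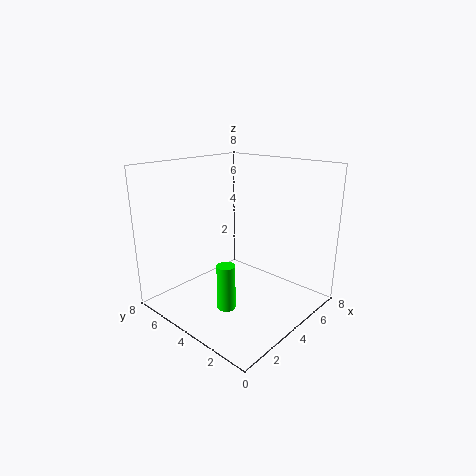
cx = 2.5
cy = 3.5
cz = 0.5
r = 0.5
color = 'lime'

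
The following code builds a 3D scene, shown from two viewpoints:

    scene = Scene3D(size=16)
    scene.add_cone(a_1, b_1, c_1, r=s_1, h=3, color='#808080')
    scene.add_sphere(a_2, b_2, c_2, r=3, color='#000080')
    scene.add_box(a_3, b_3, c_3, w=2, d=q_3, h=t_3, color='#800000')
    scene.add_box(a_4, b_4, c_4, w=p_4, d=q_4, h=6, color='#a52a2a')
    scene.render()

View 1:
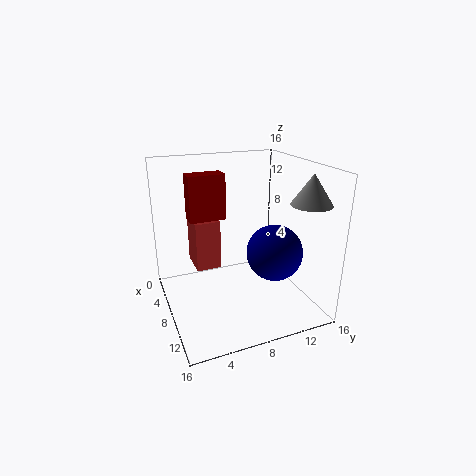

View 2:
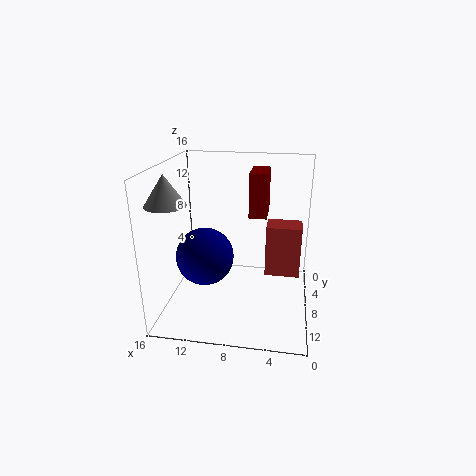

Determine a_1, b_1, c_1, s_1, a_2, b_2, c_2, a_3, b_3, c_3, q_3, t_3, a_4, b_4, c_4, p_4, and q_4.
a_1 = 14; b_1 = 13; c_1 = 13; s_1 = 2; a_2 = 11; b_2 = 11; c_2 = 7; a_3 = 5; b_3 = 3; c_3 = 10; q_3 = 4; t_3 = 5; a_4 = 1; b_4 = 4; c_4 = 3; p_4 = 4; q_4 = 3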